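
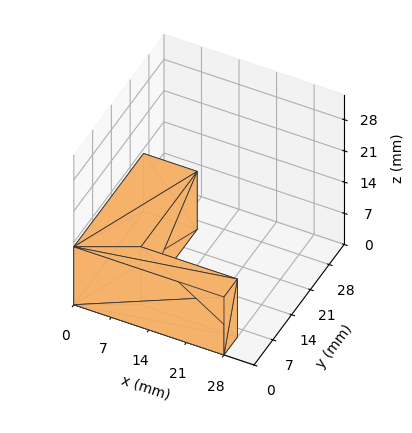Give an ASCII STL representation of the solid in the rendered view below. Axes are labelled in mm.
Reading the render: the shape is an L-shaped prism: outer 28 × 26 mm, arm thicknesses ≈ 5 mm (horizontal) and 10 mm (vertical), extruded 13 mm in z (dimensions read to the nearest mm from the axis ticks). For the STL, each face is triangulated and given an outward normal.

solid part
  facet normal 0.0000 0.0000 -1.0000
    outer loop
      vertex 28.0 5.0 0.0
      vertex 28.0 0.0 0.0
      vertex 0.0 0.0 0.0
    endloop
  endfacet
  facet normal 0.0000 0.0000 -1.0000
    outer loop
      vertex 10.0 5.0 0.0
      vertex 28.0 5.0 0.0
      vertex 0.0 0.0 0.0
    endloop
  endfacet
  facet normal 0.0000 0.0000 -1.0000
    outer loop
      vertex 10.0 26.0 0.0
      vertex 10.0 5.0 0.0
      vertex 0.0 0.0 0.0
    endloop
  endfacet
  facet normal 0.0000 0.0000 -1.0000
    outer loop
      vertex 0.0 26.0 0.0
      vertex 10.0 26.0 0.0
      vertex 0.0 0.0 0.0
    endloop
  endfacet
  facet normal 0.0000 0.0000 1.0000
    outer loop
      vertex 0.0 0.0 13.0
      vertex 28.0 0.0 13.0
      vertex 28.0 5.0 13.0
    endloop
  endfacet
  facet normal 0.0000 0.0000 1.0000
    outer loop
      vertex 0.0 0.0 13.0
      vertex 28.0 5.0 13.0
      vertex 10.0 5.0 13.0
    endloop
  endfacet
  facet normal 0.0000 0.0000 1.0000
    outer loop
      vertex 0.0 0.0 13.0
      vertex 10.0 5.0 13.0
      vertex 10.0 26.0 13.0
    endloop
  endfacet
  facet normal 0.0000 0.0000 1.0000
    outer loop
      vertex 0.0 0.0 13.0
      vertex 10.0 26.0 13.0
      vertex 0.0 26.0 13.0
    endloop
  endfacet
  facet normal 0.0000 -1.0000 0.0000
    outer loop
      vertex 0.0 0.0 0.0
      vertex 28.0 0.0 0.0
      vertex 28.0 0.0 13.0
    endloop
  endfacet
  facet normal 0.0000 -1.0000 0.0000
    outer loop
      vertex 0.0 0.0 0.0
      vertex 28.0 0.0 13.0
      vertex 0.0 0.0 13.0
    endloop
  endfacet
  facet normal 1.0000 0.0000 0.0000
    outer loop
      vertex 28.0 0.0 0.0
      vertex 28.0 5.0 0.0
      vertex 28.0 5.0 13.0
    endloop
  endfacet
  facet normal 1.0000 0.0000 0.0000
    outer loop
      vertex 28.0 0.0 0.0
      vertex 28.0 5.0 13.0
      vertex 28.0 0.0 13.0
    endloop
  endfacet
  facet normal 0.0000 1.0000 0.0000
    outer loop
      vertex 28.0 5.0 0.0
      vertex 10.0 5.0 0.0
      vertex 10.0 5.0 13.0
    endloop
  endfacet
  facet normal 0.0000 1.0000 0.0000
    outer loop
      vertex 28.0 5.0 0.0
      vertex 10.0 5.0 13.0
      vertex 28.0 5.0 13.0
    endloop
  endfacet
  facet normal 1.0000 0.0000 0.0000
    outer loop
      vertex 10.0 5.0 0.0
      vertex 10.0 26.0 0.0
      vertex 10.0 26.0 13.0
    endloop
  endfacet
  facet normal 1.0000 0.0000 0.0000
    outer loop
      vertex 10.0 5.0 0.0
      vertex 10.0 26.0 13.0
      vertex 10.0 5.0 13.0
    endloop
  endfacet
  facet normal 0.0000 1.0000 0.0000
    outer loop
      vertex 10.0 26.0 0.0
      vertex 0.0 26.0 0.0
      vertex 0.0 26.0 13.0
    endloop
  endfacet
  facet normal 0.0000 1.0000 0.0000
    outer loop
      vertex 10.0 26.0 0.0
      vertex 0.0 26.0 13.0
      vertex 10.0 26.0 13.0
    endloop
  endfacet
  facet normal -1.0000 0.0000 0.0000
    outer loop
      vertex 0.0 26.0 0.0
      vertex 0.0 0.0 0.0
      vertex 0.0 0.0 13.0
    endloop
  endfacet
  facet normal -1.0000 0.0000 0.0000
    outer loop
      vertex 0.0 26.0 0.0
      vertex 0.0 0.0 13.0
      vertex 0.0 26.0 13.0
    endloop
  endfacet
endsolid part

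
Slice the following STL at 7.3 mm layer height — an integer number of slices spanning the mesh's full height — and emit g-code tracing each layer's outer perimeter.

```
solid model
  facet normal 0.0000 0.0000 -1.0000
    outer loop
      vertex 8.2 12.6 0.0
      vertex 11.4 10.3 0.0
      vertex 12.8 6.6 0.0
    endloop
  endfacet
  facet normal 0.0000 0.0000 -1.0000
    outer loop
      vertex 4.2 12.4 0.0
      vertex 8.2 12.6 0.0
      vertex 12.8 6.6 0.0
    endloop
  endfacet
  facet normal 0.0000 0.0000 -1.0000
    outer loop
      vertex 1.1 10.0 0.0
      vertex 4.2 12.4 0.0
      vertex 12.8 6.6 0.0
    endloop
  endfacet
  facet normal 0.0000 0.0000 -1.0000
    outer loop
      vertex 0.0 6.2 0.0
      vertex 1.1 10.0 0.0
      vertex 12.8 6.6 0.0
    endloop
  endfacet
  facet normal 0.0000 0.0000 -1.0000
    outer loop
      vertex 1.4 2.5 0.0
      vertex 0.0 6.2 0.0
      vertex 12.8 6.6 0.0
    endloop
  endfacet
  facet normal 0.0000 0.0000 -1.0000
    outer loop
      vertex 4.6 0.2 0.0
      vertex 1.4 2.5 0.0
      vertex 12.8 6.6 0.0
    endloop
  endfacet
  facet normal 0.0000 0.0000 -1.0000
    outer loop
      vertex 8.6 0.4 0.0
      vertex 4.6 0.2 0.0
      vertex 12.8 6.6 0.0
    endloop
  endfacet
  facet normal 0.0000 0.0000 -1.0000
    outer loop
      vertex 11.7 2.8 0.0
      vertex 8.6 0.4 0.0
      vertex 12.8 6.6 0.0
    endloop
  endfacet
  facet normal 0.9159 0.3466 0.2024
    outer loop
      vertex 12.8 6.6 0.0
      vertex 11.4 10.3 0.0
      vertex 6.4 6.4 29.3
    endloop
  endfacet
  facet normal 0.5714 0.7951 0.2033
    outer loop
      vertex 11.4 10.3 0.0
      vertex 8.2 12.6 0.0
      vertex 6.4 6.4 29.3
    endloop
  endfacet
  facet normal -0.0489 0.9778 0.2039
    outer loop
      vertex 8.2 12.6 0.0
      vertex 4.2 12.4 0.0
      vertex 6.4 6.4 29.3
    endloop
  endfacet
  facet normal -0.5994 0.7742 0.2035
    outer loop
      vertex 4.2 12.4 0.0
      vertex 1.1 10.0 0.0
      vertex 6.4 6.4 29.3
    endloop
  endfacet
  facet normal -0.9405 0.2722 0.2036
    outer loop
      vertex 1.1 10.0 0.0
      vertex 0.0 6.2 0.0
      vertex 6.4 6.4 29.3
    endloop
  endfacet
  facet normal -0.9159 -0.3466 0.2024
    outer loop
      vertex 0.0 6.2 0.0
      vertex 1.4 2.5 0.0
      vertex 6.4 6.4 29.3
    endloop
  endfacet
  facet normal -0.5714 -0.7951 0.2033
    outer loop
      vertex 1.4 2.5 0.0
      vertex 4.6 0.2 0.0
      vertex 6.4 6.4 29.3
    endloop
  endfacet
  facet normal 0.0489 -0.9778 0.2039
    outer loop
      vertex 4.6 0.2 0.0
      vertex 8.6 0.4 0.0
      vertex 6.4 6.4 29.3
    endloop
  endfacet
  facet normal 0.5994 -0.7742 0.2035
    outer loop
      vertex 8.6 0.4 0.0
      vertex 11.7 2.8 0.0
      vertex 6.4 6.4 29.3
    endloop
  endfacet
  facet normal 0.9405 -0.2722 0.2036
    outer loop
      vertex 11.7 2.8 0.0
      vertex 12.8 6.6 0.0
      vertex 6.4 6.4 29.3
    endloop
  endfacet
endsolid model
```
; perimeter-only toolpath
G21 ; units = mm
G90 ; absolute positioning
G28 ; home
; layer 1
G0 Z7.3
G0 X11.2 Y6.5
G1 X10.2 Y9.3
G1 X7.8 Y11.0
G1 X4.8 Y10.9
G1 X2.4 Y9.1
G1 X1.6 Y6.2
G1 X2.6 Y3.5
G1 X5.0 Y1.8
G1 X8.0 Y1.9
G1 X10.4 Y3.7
G1 X11.2 Y6.5
; layer 2
G0 Z14.7
G0 X9.6 Y6.5
G1 X8.9 Y8.4
G1 X7.3 Y9.5
G1 X5.3 Y9.4
G1 X3.8 Y8.2
G1 X3.2 Y6.3
G1 X3.9 Y4.5
G1 X5.5 Y3.3
G1 X7.5 Y3.4
G1 X9.1 Y4.6
G1 X9.6 Y6.5
; layer 3
G0 Z22.0
G0 X8.0 Y6.5
G1 X7.7 Y7.4
G1 X6.9 Y8.0
G1 X5.9 Y7.9
G1 X5.1 Y7.3
G1 X4.8 Y6.4
G1 X5.2 Y5.4
G1 X6.0 Y4.9
G1 X7.0 Y4.9
G1 X7.7 Y5.5
G1 X8.0 Y6.5
M2 ; end

The solid is a regular 10-sided pyramid, base circumscribed radius ≈ 6.4 mm, apex at z ≈ 29.3 mm. Slicing at Δz = 7.3 mm — 4 equal slices spanning the solid's height, so layer i sits at z = i·h/4 — gives 3 non-empty perimeters. Each is a 10-segment closed polygon; G0 lifts to the layer z and rapids to the start vertex, then G1 traces the edges. The cross-section shrinks linearly with z (the slice at the apex is degenerate and omitted).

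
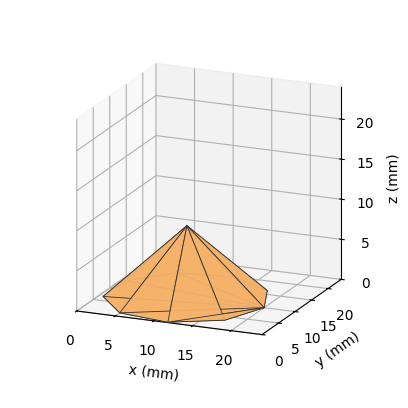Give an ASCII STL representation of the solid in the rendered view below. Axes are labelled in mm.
Reading the render: the shape is a regular 9-sided pyramid, base circumscribed radius ≈ 10 mm, apex at z ≈ 9 mm (dimensions read to the nearest mm from the axis ticks). For the STL, each face is triangulated and given an outward normal.

solid part
  facet normal 0.0000 0.0000 -1.0000
    outer loop
      vertex 11.736 19.848 0.000
      vertex 17.660 16.428 0.000
      vertex 20.000 10.000 0.000
    endloop
  endfacet
  facet normal 0.0000 0.0000 -1.0000
    outer loop
      vertex 5.000 18.660 0.000
      vertex 11.736 19.848 0.000
      vertex 20.000 10.000 0.000
    endloop
  endfacet
  facet normal 0.0000 0.0000 -1.0000
    outer loop
      vertex 0.603 13.420 0.000
      vertex 5.000 18.660 0.000
      vertex 20.000 10.000 0.000
    endloop
  endfacet
  facet normal 0.0000 0.0000 -1.0000
    outer loop
      vertex 0.603 6.580 0.000
      vertex 0.603 13.420 0.000
      vertex 20.000 10.000 0.000
    endloop
  endfacet
  facet normal 0.0000 0.0000 -1.0000
    outer loop
      vertex 5.000 1.340 0.000
      vertex 0.603 6.580 0.000
      vertex 20.000 10.000 0.000
    endloop
  endfacet
  facet normal 0.0000 0.0000 -1.0000
    outer loop
      vertex 11.736 0.152 0.000
      vertex 5.000 1.340 0.000
      vertex 20.000 10.000 0.000
    endloop
  endfacet
  facet normal 0.0000 0.0000 -1.0000
    outer loop
      vertex 17.660 3.572 0.000
      vertex 11.736 0.152 0.000
      vertex 20.000 10.000 0.000
    endloop
  endfacet
  facet normal 0.6500 0.2366 0.7222
    outer loop
      vertex 20.000 10.000 0.000
      vertex 17.660 16.428 0.000
      vertex 10.000 10.000 9.000
    endloop
  endfacet
  facet normal 0.3458 0.5990 0.7222
    outer loop
      vertex 17.660 16.428 0.000
      vertex 11.736 19.848 0.000
      vertex 10.000 10.000 9.000
    endloop
  endfacet
  facet normal -0.1201 0.6812 0.7222
    outer loop
      vertex 11.736 19.848 0.000
      vertex 5.000 18.660 0.000
      vertex 10.000 10.000 9.000
    endloop
  endfacet
  facet normal -0.5299 0.4446 0.7222
    outer loop
      vertex 5.000 18.660 0.000
      vertex 0.603 13.420 0.000
      vertex 10.000 10.000 9.000
    endloop
  endfacet
  facet normal -0.6917 0.0000 0.7222
    outer loop
      vertex 0.603 13.420 0.000
      vertex 0.603 6.580 0.000
      vertex 10.000 10.000 9.000
    endloop
  endfacet
  facet normal -0.5299 -0.4446 0.7222
    outer loop
      vertex 0.603 6.580 0.000
      vertex 5.000 1.340 0.000
      vertex 10.000 10.000 9.000
    endloop
  endfacet
  facet normal -0.1201 -0.6812 0.7222
    outer loop
      vertex 5.000 1.340 0.000
      vertex 11.736 0.152 0.000
      vertex 10.000 10.000 9.000
    endloop
  endfacet
  facet normal 0.3458 -0.5990 0.7222
    outer loop
      vertex 11.736 0.152 0.000
      vertex 17.660 3.572 0.000
      vertex 10.000 10.000 9.000
    endloop
  endfacet
  facet normal 0.6500 -0.2366 0.7222
    outer loop
      vertex 17.660 3.572 0.000
      vertex 20.000 10.000 0.000
      vertex 10.000 10.000 9.000
    endloop
  endfacet
endsolid part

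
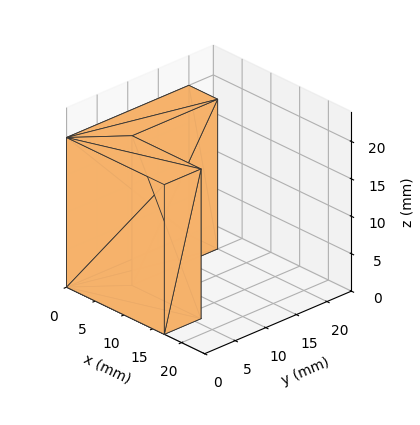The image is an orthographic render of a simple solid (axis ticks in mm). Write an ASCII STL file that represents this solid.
Reading the render: the shape is an L-shaped prism: outer 17 × 20 mm, arm thicknesses ≈ 6 mm (horizontal) and 5 mm (vertical), extruded 20 mm in z (dimensions read to the nearest mm from the axis ticks). For the STL, each face is triangulated and given an outward normal.

solid part
  facet normal 0.0000 0.0000 -1.0000
    outer loop
      vertex 17.000 6.000 0.000
      vertex 17.000 0.000 0.000
      vertex 0.000 0.000 0.000
    endloop
  endfacet
  facet normal 0.0000 0.0000 -1.0000
    outer loop
      vertex 5.000 6.000 0.000
      vertex 17.000 6.000 0.000
      vertex 0.000 0.000 0.000
    endloop
  endfacet
  facet normal 0.0000 0.0000 -1.0000
    outer loop
      vertex 5.000 20.000 0.000
      vertex 5.000 6.000 0.000
      vertex 0.000 0.000 0.000
    endloop
  endfacet
  facet normal 0.0000 0.0000 -1.0000
    outer loop
      vertex 0.000 20.000 0.000
      vertex 5.000 20.000 0.000
      vertex 0.000 0.000 0.000
    endloop
  endfacet
  facet normal 0.0000 0.0000 1.0000
    outer loop
      vertex 0.000 0.000 20.000
      vertex 17.000 0.000 20.000
      vertex 17.000 6.000 20.000
    endloop
  endfacet
  facet normal 0.0000 0.0000 1.0000
    outer loop
      vertex 0.000 0.000 20.000
      vertex 17.000 6.000 20.000
      vertex 5.000 6.000 20.000
    endloop
  endfacet
  facet normal 0.0000 0.0000 1.0000
    outer loop
      vertex 0.000 0.000 20.000
      vertex 5.000 6.000 20.000
      vertex 5.000 20.000 20.000
    endloop
  endfacet
  facet normal 0.0000 0.0000 1.0000
    outer loop
      vertex 0.000 0.000 20.000
      vertex 5.000 20.000 20.000
      vertex 0.000 20.000 20.000
    endloop
  endfacet
  facet normal 0.0000 -1.0000 0.0000
    outer loop
      vertex 0.000 0.000 0.000
      vertex 17.000 0.000 0.000
      vertex 17.000 0.000 20.000
    endloop
  endfacet
  facet normal 0.0000 -1.0000 0.0000
    outer loop
      vertex 0.000 0.000 0.000
      vertex 17.000 0.000 20.000
      vertex 0.000 0.000 20.000
    endloop
  endfacet
  facet normal 1.0000 0.0000 0.0000
    outer loop
      vertex 17.000 0.000 0.000
      vertex 17.000 6.000 0.000
      vertex 17.000 6.000 20.000
    endloop
  endfacet
  facet normal 1.0000 0.0000 0.0000
    outer loop
      vertex 17.000 0.000 0.000
      vertex 17.000 6.000 20.000
      vertex 17.000 0.000 20.000
    endloop
  endfacet
  facet normal 0.0000 1.0000 0.0000
    outer loop
      vertex 17.000 6.000 0.000
      vertex 5.000 6.000 0.000
      vertex 5.000 6.000 20.000
    endloop
  endfacet
  facet normal 0.0000 1.0000 0.0000
    outer loop
      vertex 17.000 6.000 0.000
      vertex 5.000 6.000 20.000
      vertex 17.000 6.000 20.000
    endloop
  endfacet
  facet normal 1.0000 0.0000 0.0000
    outer loop
      vertex 5.000 6.000 0.000
      vertex 5.000 20.000 0.000
      vertex 5.000 20.000 20.000
    endloop
  endfacet
  facet normal 1.0000 0.0000 0.0000
    outer loop
      vertex 5.000 6.000 0.000
      vertex 5.000 20.000 20.000
      vertex 5.000 6.000 20.000
    endloop
  endfacet
  facet normal 0.0000 1.0000 0.0000
    outer loop
      vertex 5.000 20.000 0.000
      vertex 0.000 20.000 0.000
      vertex 0.000 20.000 20.000
    endloop
  endfacet
  facet normal 0.0000 1.0000 0.0000
    outer loop
      vertex 5.000 20.000 0.000
      vertex 0.000 20.000 20.000
      vertex 5.000 20.000 20.000
    endloop
  endfacet
  facet normal -1.0000 0.0000 0.0000
    outer loop
      vertex 0.000 20.000 0.000
      vertex 0.000 0.000 0.000
      vertex 0.000 0.000 20.000
    endloop
  endfacet
  facet normal -1.0000 0.0000 0.0000
    outer loop
      vertex 0.000 20.000 0.000
      vertex 0.000 0.000 20.000
      vertex 0.000 20.000 20.000
    endloop
  endfacet
endsolid part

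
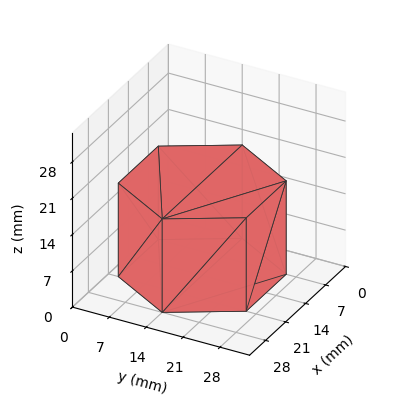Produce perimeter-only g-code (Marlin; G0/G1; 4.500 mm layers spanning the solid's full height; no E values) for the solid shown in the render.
Reading the render: the shape is a regular 6-sided prism (a cylinder approximated with 6 flat sides), circumscribed radius ≈ 14 mm, height ≈ 18 mm (dimensions read to the nearest mm from the axis ticks). For the g-code, the solid's height is divided into equal slices at the stated Δz and each level perimeter traced with G1 moves after a G0 lift.

; perimeter-only toolpath
G21 ; units = mm
G90 ; absolute positioning
G28 ; home
; layer 1
G0 Z4.500
G0 X28.000 Y14.000
G1 X21.000 Y26.124
G1 X7.000 Y26.124
G1 X0.000 Y14.000
G1 X7.000 Y1.876
G1 X21.000 Y1.876
G1 X28.000 Y14.000
; layer 2
G0 Z9.000
G0 X28.000 Y14.000
G1 X21.000 Y26.124
G1 X7.000 Y26.124
G1 X0.000 Y14.000
G1 X7.000 Y1.876
G1 X21.000 Y1.876
G1 X28.000 Y14.000
; layer 3
G0 Z13.500
G0 X28.000 Y14.000
G1 X21.000 Y26.124
G1 X7.000 Y26.124
G1 X0.000 Y14.000
G1 X7.000 Y1.876
G1 X21.000 Y1.876
G1 X28.000 Y14.000
; layer 4
G0 Z18.000
G0 X28.000 Y14.000
G1 X21.000 Y26.124
G1 X7.000 Y26.124
G1 X0.000 Y14.000
G1 X7.000 Y1.876
G1 X21.000 Y1.876
G1 X28.000 Y14.000
M2 ; end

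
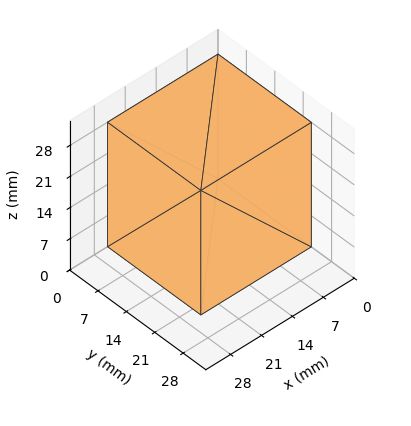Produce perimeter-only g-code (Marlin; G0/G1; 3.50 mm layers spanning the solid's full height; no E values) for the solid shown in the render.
Reading the render: the shape is a rectangular box, roughly 25 × 23 mm footprint and 28 mm tall (dimensions read to the nearest mm from the axis ticks). For the g-code, the solid's height is divided into equal slices at the stated Δz and each level perimeter traced with G1 moves after a G0 lift.

; perimeter-only toolpath
G21 ; units = mm
G90 ; absolute positioning
G28 ; home
; layer 1
G0 Z3.50
G0 X0.00 Y0.00
G1 X25.00 Y0.00
G1 X25.00 Y23.00
G1 X0.00 Y23.00
G1 X0.00 Y0.00
; layer 2
G0 Z7.00
G0 X0.00 Y0.00
G1 X25.00 Y0.00
G1 X25.00 Y23.00
G1 X0.00 Y23.00
G1 X0.00 Y0.00
; layer 3
G0 Z10.50
G0 X0.00 Y0.00
G1 X25.00 Y0.00
G1 X25.00 Y23.00
G1 X0.00 Y23.00
G1 X0.00 Y0.00
; layer 4
G0 Z14.00
G0 X0.00 Y0.00
G1 X25.00 Y0.00
G1 X25.00 Y23.00
G1 X0.00 Y23.00
G1 X0.00 Y0.00
; layer 5
G0 Z17.50
G0 X0.00 Y0.00
G1 X25.00 Y0.00
G1 X25.00 Y23.00
G1 X0.00 Y23.00
G1 X0.00 Y0.00
; layer 6
G0 Z21.00
G0 X0.00 Y0.00
G1 X25.00 Y0.00
G1 X25.00 Y23.00
G1 X0.00 Y23.00
G1 X0.00 Y0.00
; layer 7
G0 Z24.50
G0 X0.00 Y0.00
G1 X25.00 Y0.00
G1 X25.00 Y23.00
G1 X0.00 Y23.00
G1 X0.00 Y0.00
; layer 8
G0 Z28.00
G0 X0.00 Y0.00
G1 X25.00 Y0.00
G1 X25.00 Y23.00
G1 X0.00 Y23.00
G1 X0.00 Y0.00
M2 ; end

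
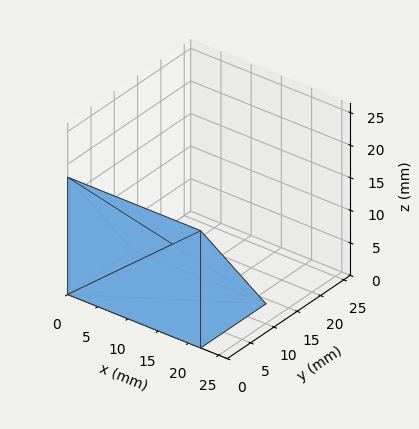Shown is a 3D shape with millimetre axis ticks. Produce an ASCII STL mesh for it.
Reading the render: the shape is a wedge (ramp): 22 × 14 mm base, rising to 18 mm along the y=0 edge and sloping linearly to z=0 at y=14 (dimensions read to the nearest mm from the axis ticks). For the STL, each face is triangulated and given an outward normal.

solid part
  facet normal 0.0000 0.0000 -1.0000
    outer loop
      vertex 22.000 14.000 0.000
      vertex 22.000 0.000 0.000
      vertex 0.000 0.000 0.000
    endloop
  endfacet
  facet normal 0.0000 0.0000 -1.0000
    outer loop
      vertex 0.000 14.000 0.000
      vertex 22.000 14.000 0.000
      vertex 0.000 0.000 0.000
    endloop
  endfacet
  facet normal 0.0000 -1.0000 0.0000
    outer loop
      vertex 0.000 0.000 0.000
      vertex 22.000 0.000 0.000
      vertex 22.000 0.000 18.000
    endloop
  endfacet
  facet normal 0.0000 -1.0000 0.0000
    outer loop
      vertex 0.000 0.000 0.000
      vertex 22.000 0.000 18.000
      vertex 0.000 0.000 18.000
    endloop
  endfacet
  facet normal 0.0000 0.7894 0.6139
    outer loop
      vertex 0.000 0.000 18.000
      vertex 22.000 0.000 18.000
      vertex 22.000 14.000 0.000
    endloop
  endfacet
  facet normal 0.0000 0.7894 0.6139
    outer loop
      vertex 0.000 0.000 18.000
      vertex 22.000 14.000 0.000
      vertex 0.000 14.000 0.000
    endloop
  endfacet
  facet normal -1.0000 0.0000 0.0000
    outer loop
      vertex 0.000 0.000 18.000
      vertex 0.000 14.000 0.000
      vertex 0.000 0.000 0.000
    endloop
  endfacet
  facet normal 1.0000 0.0000 0.0000
    outer loop
      vertex 22.000 0.000 0.000
      vertex 22.000 14.000 0.000
      vertex 22.000 0.000 18.000
    endloop
  endfacet
endsolid part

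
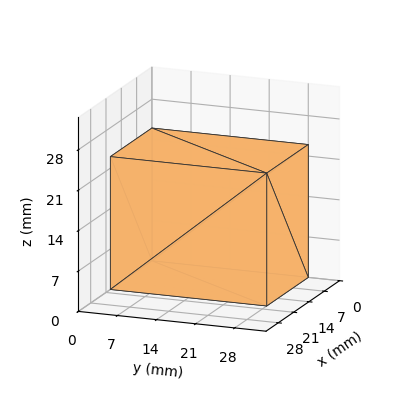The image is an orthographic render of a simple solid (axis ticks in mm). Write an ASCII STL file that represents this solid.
Reading the render: the shape is a rectangular box, roughly 19 × 28 mm footprint and 23 mm tall (dimensions read to the nearest mm from the axis ticks). For the STL, each face is triangulated and given an outward normal.

solid part
  facet normal 0.0000 0.0000 -1.0000
    outer loop
      vertex 19.00 28.00 0.00
      vertex 19.00 0.00 0.00
      vertex 0.00 0.00 0.00
    endloop
  endfacet
  facet normal 0.0000 0.0000 -1.0000
    outer loop
      vertex 0.00 28.00 0.00
      vertex 19.00 28.00 0.00
      vertex 0.00 0.00 0.00
    endloop
  endfacet
  facet normal 0.0000 0.0000 1.0000
    outer loop
      vertex 0.00 0.00 23.00
      vertex 19.00 0.00 23.00
      vertex 19.00 28.00 23.00
    endloop
  endfacet
  facet normal 0.0000 0.0000 1.0000
    outer loop
      vertex 0.00 0.00 23.00
      vertex 19.00 28.00 23.00
      vertex 0.00 28.00 23.00
    endloop
  endfacet
  facet normal 0.0000 -1.0000 0.0000
    outer loop
      vertex 0.00 0.00 0.00
      vertex 19.00 0.00 0.00
      vertex 19.00 0.00 23.00
    endloop
  endfacet
  facet normal 0.0000 -1.0000 0.0000
    outer loop
      vertex 0.00 0.00 0.00
      vertex 19.00 0.00 23.00
      vertex 0.00 0.00 23.00
    endloop
  endfacet
  facet normal 0.0000 1.0000 0.0000
    outer loop
      vertex 19.00 28.00 23.00
      vertex 19.00 28.00 0.00
      vertex 0.00 28.00 0.00
    endloop
  endfacet
  facet normal 0.0000 1.0000 0.0000
    outer loop
      vertex 0.00 28.00 23.00
      vertex 19.00 28.00 23.00
      vertex 0.00 28.00 0.00
    endloop
  endfacet
  facet normal -1.0000 0.0000 0.0000
    outer loop
      vertex 0.00 28.00 23.00
      vertex 0.00 28.00 0.00
      vertex 0.00 0.00 0.00
    endloop
  endfacet
  facet normal -1.0000 0.0000 0.0000
    outer loop
      vertex 0.00 0.00 23.00
      vertex 0.00 28.00 23.00
      vertex 0.00 0.00 0.00
    endloop
  endfacet
  facet normal 1.0000 0.0000 0.0000
    outer loop
      vertex 19.00 0.00 0.00
      vertex 19.00 28.00 0.00
      vertex 19.00 28.00 23.00
    endloop
  endfacet
  facet normal 1.0000 0.0000 0.0000
    outer loop
      vertex 19.00 0.00 0.00
      vertex 19.00 28.00 23.00
      vertex 19.00 0.00 23.00
    endloop
  endfacet
endsolid part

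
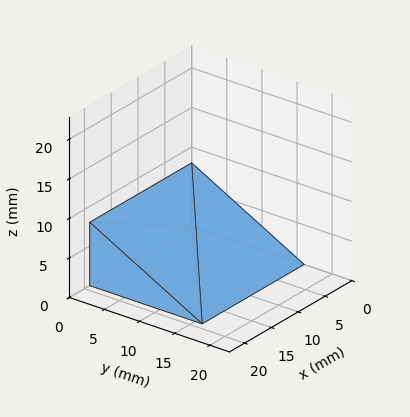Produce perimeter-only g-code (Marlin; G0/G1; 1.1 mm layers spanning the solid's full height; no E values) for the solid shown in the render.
Reading the render: the shape is a wedge (ramp): 19 × 16 mm base, rising to 8 mm along the y=0 edge and sloping linearly to z=0 at y=16 (dimensions read to the nearest mm from the axis ticks). For the g-code, the solid's height is divided into equal slices at the stated Δz and each level perimeter traced with G1 moves after a G0 lift.

; perimeter-only toolpath
G21 ; units = mm
G90 ; absolute positioning
G28 ; home
; layer 1
G0 Z1.1
G0 X0.0 Y0.0
G1 X19.0 Y0.0
G1 X19.0 Y13.7
G1 X0.0 Y13.7
G1 X0.0 Y0.0
; layer 2
G0 Z2.3
G0 X0.0 Y0.0
G1 X19.0 Y0.0
G1 X19.0 Y11.4
G1 X0.0 Y11.4
G1 X0.0 Y0.0
; layer 3
G0 Z3.4
G0 X0.0 Y0.0
G1 X19.0 Y0.0
G1 X19.0 Y9.1
G1 X0.0 Y9.1
G1 X0.0 Y0.0
; layer 4
G0 Z4.6
G0 X0.0 Y0.0
G1 X19.0 Y0.0
G1 X19.0 Y6.9
G1 X0.0 Y6.9
G1 X0.0 Y0.0
; layer 5
G0 Z5.7
G0 X0.0 Y0.0
G1 X19.0 Y0.0
G1 X19.0 Y4.6
G1 X0.0 Y4.6
G1 X0.0 Y0.0
; layer 6
G0 Z6.9
G0 X0.0 Y0.0
G1 X19.0 Y0.0
G1 X19.0 Y2.3
G1 X0.0 Y2.3
G1 X0.0 Y0.0
M2 ; end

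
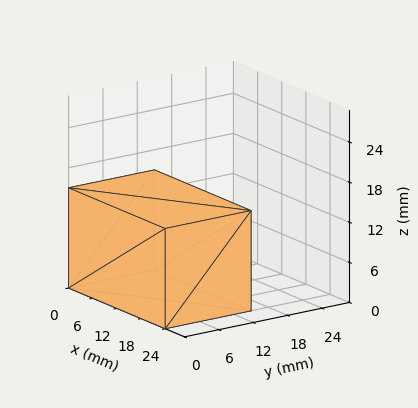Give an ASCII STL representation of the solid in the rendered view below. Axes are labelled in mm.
Reading the render: the shape is a rectangular box, roughly 24 × 15 mm footprint and 15 mm tall (dimensions read to the nearest mm from the axis ticks). For the STL, each face is triangulated and given an outward normal.

solid part
  facet normal 0.0000 0.0000 -1.0000
    outer loop
      vertex 24.0 15.0 0.0
      vertex 24.0 0.0 0.0
      vertex 0.0 0.0 0.0
    endloop
  endfacet
  facet normal 0.0000 0.0000 -1.0000
    outer loop
      vertex 0.0 15.0 0.0
      vertex 24.0 15.0 0.0
      vertex 0.0 0.0 0.0
    endloop
  endfacet
  facet normal 0.0000 0.0000 1.0000
    outer loop
      vertex 0.0 0.0 15.0
      vertex 24.0 0.0 15.0
      vertex 24.0 15.0 15.0
    endloop
  endfacet
  facet normal 0.0000 0.0000 1.0000
    outer loop
      vertex 0.0 0.0 15.0
      vertex 24.0 15.0 15.0
      vertex 0.0 15.0 15.0
    endloop
  endfacet
  facet normal 0.0000 -1.0000 0.0000
    outer loop
      vertex 0.0 0.0 0.0
      vertex 24.0 0.0 0.0
      vertex 24.0 0.0 15.0
    endloop
  endfacet
  facet normal 0.0000 -1.0000 0.0000
    outer loop
      vertex 0.0 0.0 0.0
      vertex 24.0 0.0 15.0
      vertex 0.0 0.0 15.0
    endloop
  endfacet
  facet normal 0.0000 1.0000 0.0000
    outer loop
      vertex 24.0 15.0 15.0
      vertex 24.0 15.0 0.0
      vertex 0.0 15.0 0.0
    endloop
  endfacet
  facet normal 0.0000 1.0000 0.0000
    outer loop
      vertex 0.0 15.0 15.0
      vertex 24.0 15.0 15.0
      vertex 0.0 15.0 0.0
    endloop
  endfacet
  facet normal -1.0000 0.0000 0.0000
    outer loop
      vertex 0.0 15.0 15.0
      vertex 0.0 15.0 0.0
      vertex 0.0 0.0 0.0
    endloop
  endfacet
  facet normal -1.0000 0.0000 0.0000
    outer loop
      vertex 0.0 0.0 15.0
      vertex 0.0 15.0 15.0
      vertex 0.0 0.0 0.0
    endloop
  endfacet
  facet normal 1.0000 0.0000 0.0000
    outer loop
      vertex 24.0 0.0 0.0
      vertex 24.0 15.0 0.0
      vertex 24.0 15.0 15.0
    endloop
  endfacet
  facet normal 1.0000 0.0000 0.0000
    outer loop
      vertex 24.0 0.0 0.0
      vertex 24.0 15.0 15.0
      vertex 24.0 0.0 15.0
    endloop
  endfacet
endsolid part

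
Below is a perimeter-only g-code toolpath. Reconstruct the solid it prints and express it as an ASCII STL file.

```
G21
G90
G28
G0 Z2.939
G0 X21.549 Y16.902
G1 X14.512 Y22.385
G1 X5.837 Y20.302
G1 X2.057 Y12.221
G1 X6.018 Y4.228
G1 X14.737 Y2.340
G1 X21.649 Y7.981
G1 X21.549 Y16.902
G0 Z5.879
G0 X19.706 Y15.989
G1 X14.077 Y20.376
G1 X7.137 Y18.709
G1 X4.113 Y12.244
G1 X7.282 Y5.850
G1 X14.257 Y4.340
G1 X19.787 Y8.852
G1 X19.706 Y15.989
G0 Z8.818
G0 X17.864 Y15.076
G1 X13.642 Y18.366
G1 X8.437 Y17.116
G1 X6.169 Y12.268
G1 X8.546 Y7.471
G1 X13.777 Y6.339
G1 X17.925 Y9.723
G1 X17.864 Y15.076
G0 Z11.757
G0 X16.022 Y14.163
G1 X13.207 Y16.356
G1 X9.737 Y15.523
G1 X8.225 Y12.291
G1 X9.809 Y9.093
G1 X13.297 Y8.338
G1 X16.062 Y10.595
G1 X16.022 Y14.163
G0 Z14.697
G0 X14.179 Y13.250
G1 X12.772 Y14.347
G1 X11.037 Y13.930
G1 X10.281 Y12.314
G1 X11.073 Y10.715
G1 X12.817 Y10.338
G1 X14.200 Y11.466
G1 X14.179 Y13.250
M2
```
solid part
  facet normal 0.0000 0.0000 -1.0000
    outer loop
      vertex 4.537 21.895 0.000
      vertex 14.947 24.395 0.000
      vertex 23.391 17.815 0.000
    endloop
  endfacet
  facet normal 0.0000 0.0000 -1.0000
    outer loop
      vertex 0.001 12.198 0.000
      vertex 4.537 21.895 0.000
      vertex 23.391 17.815 0.000
    endloop
  endfacet
  facet normal 0.0000 0.0000 -1.0000
    outer loop
      vertex 4.754 2.606 0.000
      vertex 0.001 12.198 0.000
      vertex 23.391 17.815 0.000
    endloop
  endfacet
  facet normal 0.0000 0.0000 -1.0000
    outer loop
      vertex 15.217 0.341 0.000
      vertex 4.754 2.606 0.000
      vertex 23.391 17.815 0.000
    endloop
  endfacet
  facet normal 0.0000 0.0000 -1.0000
    outer loop
      vertex 23.512 7.110 0.000
      vertex 15.217 0.341 0.000
      vertex 23.391 17.815 0.000
    endloop
  endfacet
  facet normal 0.5200 0.6673 0.5332
    outer loop
      vertex 23.391 17.815 0.000
      vertex 14.947 24.395 0.000
      vertex 12.337 12.337 17.636
    endloop
  endfacet
  facet normal -0.1976 0.8226 0.5332
    outer loop
      vertex 14.947 24.395 0.000
      vertex 4.537 21.895 0.000
      vertex 12.337 12.337 17.636
    endloop
  endfacet
  facet normal -0.7663 0.3585 0.5332
    outer loop
      vertex 4.537 21.895 0.000
      vertex 0.001 12.198 0.000
      vertex 12.337 12.337 17.636
    endloop
  endfacet
  facet normal -0.7580 -0.3756 0.5332
    outer loop
      vertex 0.001 12.198 0.000
      vertex 4.754 2.606 0.000
      vertex 12.337 12.337 17.636
    endloop
  endfacet
  facet normal -0.1790 -0.8268 0.5332
    outer loop
      vertex 4.754 2.606 0.000
      vertex 15.217 0.341 0.000
      vertex 12.337 12.337 17.636
    endloop
  endfacet
  facet normal 0.5349 -0.6555 0.5332
    outer loop
      vertex 15.217 0.341 0.000
      vertex 23.512 7.110 0.000
      vertex 12.337 12.337 17.636
    endloop
  endfacet
  facet normal 0.8459 0.0096 0.5332
    outer loop
      vertex 23.512 7.110 0.000
      vertex 23.391 17.815 0.000
      vertex 12.337 12.337 17.636
    endloop
  endfacet
endsolid part

The G0 Z moves step by Δz≈2.939 mm. The G1 loops shrink linearly with z, so the solid tapers from its base footprint up to z≈17.6. Closing with a flat bottom cap and the tapered top and triangulating gives 12 facets — a regular 7-sided pyramid, base circumscribed radius ≈ 12.3 mm, apex at z ≈ 17.6 mm.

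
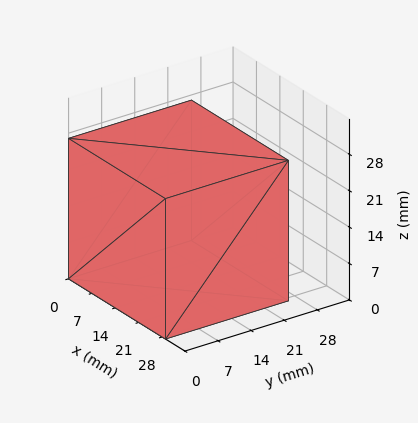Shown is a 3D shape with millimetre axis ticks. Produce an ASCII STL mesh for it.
Reading the render: the shape is a rectangular box, roughly 29 × 26 mm footprint and 27 mm tall (dimensions read to the nearest mm from the axis ticks). For the STL, each face is triangulated and given an outward normal.

solid part
  facet normal 0.0000 0.0000 -1.0000
    outer loop
      vertex 29.00 26.00 0.00
      vertex 29.00 0.00 0.00
      vertex 0.00 0.00 0.00
    endloop
  endfacet
  facet normal 0.0000 0.0000 -1.0000
    outer loop
      vertex 0.00 26.00 0.00
      vertex 29.00 26.00 0.00
      vertex 0.00 0.00 0.00
    endloop
  endfacet
  facet normal 0.0000 0.0000 1.0000
    outer loop
      vertex 0.00 0.00 27.00
      vertex 29.00 0.00 27.00
      vertex 29.00 26.00 27.00
    endloop
  endfacet
  facet normal 0.0000 0.0000 1.0000
    outer loop
      vertex 0.00 0.00 27.00
      vertex 29.00 26.00 27.00
      vertex 0.00 26.00 27.00
    endloop
  endfacet
  facet normal 0.0000 -1.0000 0.0000
    outer loop
      vertex 0.00 0.00 0.00
      vertex 29.00 0.00 0.00
      vertex 29.00 0.00 27.00
    endloop
  endfacet
  facet normal 0.0000 -1.0000 0.0000
    outer loop
      vertex 0.00 0.00 0.00
      vertex 29.00 0.00 27.00
      vertex 0.00 0.00 27.00
    endloop
  endfacet
  facet normal 0.0000 1.0000 0.0000
    outer loop
      vertex 29.00 26.00 27.00
      vertex 29.00 26.00 0.00
      vertex 0.00 26.00 0.00
    endloop
  endfacet
  facet normal 0.0000 1.0000 0.0000
    outer loop
      vertex 0.00 26.00 27.00
      vertex 29.00 26.00 27.00
      vertex 0.00 26.00 0.00
    endloop
  endfacet
  facet normal -1.0000 0.0000 0.0000
    outer loop
      vertex 0.00 26.00 27.00
      vertex 0.00 26.00 0.00
      vertex 0.00 0.00 0.00
    endloop
  endfacet
  facet normal -1.0000 0.0000 0.0000
    outer loop
      vertex 0.00 0.00 27.00
      vertex 0.00 26.00 27.00
      vertex 0.00 0.00 0.00
    endloop
  endfacet
  facet normal 1.0000 0.0000 0.0000
    outer loop
      vertex 29.00 0.00 0.00
      vertex 29.00 26.00 0.00
      vertex 29.00 26.00 27.00
    endloop
  endfacet
  facet normal 1.0000 0.0000 0.0000
    outer loop
      vertex 29.00 0.00 0.00
      vertex 29.00 26.00 27.00
      vertex 29.00 0.00 27.00
    endloop
  endfacet
endsolid part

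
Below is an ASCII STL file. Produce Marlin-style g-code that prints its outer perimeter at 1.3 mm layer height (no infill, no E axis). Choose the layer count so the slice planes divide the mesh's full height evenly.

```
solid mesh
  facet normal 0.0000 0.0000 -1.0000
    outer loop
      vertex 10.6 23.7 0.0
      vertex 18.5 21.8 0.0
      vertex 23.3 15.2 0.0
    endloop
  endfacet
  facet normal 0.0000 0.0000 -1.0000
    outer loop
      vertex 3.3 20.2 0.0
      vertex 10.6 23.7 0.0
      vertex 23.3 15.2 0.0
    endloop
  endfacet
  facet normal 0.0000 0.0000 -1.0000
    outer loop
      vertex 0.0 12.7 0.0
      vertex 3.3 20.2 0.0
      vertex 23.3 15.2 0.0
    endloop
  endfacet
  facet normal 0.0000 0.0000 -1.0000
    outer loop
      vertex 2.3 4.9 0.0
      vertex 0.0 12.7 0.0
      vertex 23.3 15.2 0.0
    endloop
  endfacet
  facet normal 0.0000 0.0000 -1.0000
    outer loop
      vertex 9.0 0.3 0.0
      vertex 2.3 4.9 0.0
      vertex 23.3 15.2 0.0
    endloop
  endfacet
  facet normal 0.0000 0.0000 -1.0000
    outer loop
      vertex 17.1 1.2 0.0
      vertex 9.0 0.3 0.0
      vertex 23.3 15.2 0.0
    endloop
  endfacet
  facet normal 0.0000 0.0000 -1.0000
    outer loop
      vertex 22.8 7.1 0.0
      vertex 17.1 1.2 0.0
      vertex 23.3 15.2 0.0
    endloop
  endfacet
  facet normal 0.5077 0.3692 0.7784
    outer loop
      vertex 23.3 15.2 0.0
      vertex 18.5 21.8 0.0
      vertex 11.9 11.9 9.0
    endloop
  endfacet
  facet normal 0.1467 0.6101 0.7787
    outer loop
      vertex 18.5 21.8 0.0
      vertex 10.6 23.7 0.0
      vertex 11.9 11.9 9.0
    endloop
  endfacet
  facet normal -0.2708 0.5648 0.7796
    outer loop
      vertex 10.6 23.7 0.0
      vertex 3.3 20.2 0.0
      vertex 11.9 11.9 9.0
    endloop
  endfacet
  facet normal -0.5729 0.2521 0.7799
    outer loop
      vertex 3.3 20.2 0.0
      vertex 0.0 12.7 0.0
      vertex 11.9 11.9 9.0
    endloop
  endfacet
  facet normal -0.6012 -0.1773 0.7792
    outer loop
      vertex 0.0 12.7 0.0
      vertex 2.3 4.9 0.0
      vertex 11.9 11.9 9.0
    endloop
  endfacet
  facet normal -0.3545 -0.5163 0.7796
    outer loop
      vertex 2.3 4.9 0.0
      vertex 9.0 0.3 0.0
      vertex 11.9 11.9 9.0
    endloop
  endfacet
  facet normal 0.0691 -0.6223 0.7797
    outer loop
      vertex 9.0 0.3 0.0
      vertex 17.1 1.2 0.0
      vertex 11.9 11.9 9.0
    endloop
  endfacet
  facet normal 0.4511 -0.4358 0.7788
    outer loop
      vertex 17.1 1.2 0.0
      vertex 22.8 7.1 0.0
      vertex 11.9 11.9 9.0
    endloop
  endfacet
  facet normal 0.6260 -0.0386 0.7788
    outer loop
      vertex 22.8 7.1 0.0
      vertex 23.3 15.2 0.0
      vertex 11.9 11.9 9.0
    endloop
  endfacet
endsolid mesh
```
; perimeter-only toolpath
G21 ; units = mm
G90 ; absolute positioning
G28 ; home
; layer 1
G0 Z1.3
G0 X21.7 Y14.7
G1 X17.6 Y20.4
G1 X10.8 Y22.0
G1 X4.5 Y19.0
G1 X1.7 Y12.6
G1 X3.7 Y5.9
G1 X9.4 Y2.0
G1 X16.4 Y2.7
G1 X21.2 Y7.8
G1 X21.7 Y14.7
; layer 2
G0 Z2.6
G0 X20.0 Y14.3
G1 X16.6 Y19.0
G1 X11.0 Y20.3
G1 X5.8 Y17.8
G1 X3.4 Y12.5
G1 X5.0 Y6.9
G1 X9.8 Y3.6
G1 X15.6 Y4.3
G1 X19.7 Y8.5
G1 X20.0 Y14.3
; layer 3
G0 Z3.9
G0 X18.4 Y13.8
G1 X15.7 Y17.6
G1 X11.2 Y18.6
G1 X7.0 Y16.6
G1 X5.1 Y12.4
G1 X6.4 Y7.9
G1 X10.2 Y5.3
G1 X14.9 Y5.8
G1 X18.1 Y9.2
G1 X18.4 Y13.8
; layer 4
G0 Z5.1
G0 X16.8 Y13.3
G1 X14.7 Y16.1
G1 X11.3 Y17.0
G1 X8.2 Y15.5
G1 X6.8 Y12.2
G1 X7.8 Y8.9
G1 X10.7 Y6.9
G1 X14.1 Y7.3
G1 X16.6 Y9.8
G1 X16.8 Y13.3
; layer 5
G0 Z6.4
G0 X15.2 Y12.8
G1 X13.8 Y14.7
G1 X11.5 Y15.3
G1 X9.4 Y14.3
G1 X8.5 Y12.1
G1 X9.2 Y9.9
G1 X11.1 Y8.6
G1 X13.4 Y8.8
G1 X15.0 Y10.5
G1 X15.2 Y12.8
; layer 6
G0 Z7.7
G0 X13.5 Y12.4
G1 X12.8 Y13.3
G1 X11.7 Y13.6
G1 X10.7 Y13.1
G1 X10.2 Y12.0
G1 X10.5 Y10.9
G1 X11.5 Y10.2
G1 X12.6 Y10.4
G1 X13.5 Y11.2
G1 X13.5 Y12.4
M2 ; end

The solid is a regular 9-sided pyramid, base circumscribed radius ≈ 11.9 mm, apex at z ≈ 9 mm. Slicing at Δz = 1.3 mm — 7 equal slices spanning the solid's height, so layer i sits at z = i·h/7 — gives 6 non-empty perimeters. Each is a 9-segment closed polygon; G0 lifts to the layer z and rapids to the start vertex, then G1 traces the edges. The cross-section shrinks linearly with z (the slice at the apex is degenerate and omitted).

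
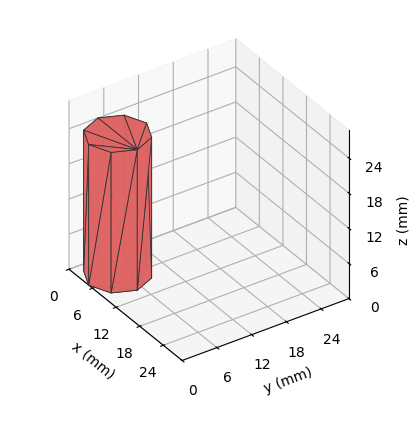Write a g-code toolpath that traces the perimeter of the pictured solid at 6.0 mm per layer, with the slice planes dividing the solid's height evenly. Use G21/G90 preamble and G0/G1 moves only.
Reading the render: the shape is a regular 8-sided prism (a cylinder approximated with 8 flat sides), circumscribed radius ≈ 5 mm, height ≈ 24 mm (dimensions read to the nearest mm from the axis ticks). For the g-code, the solid's height is divided into equal slices at the stated Δz and each level perimeter traced with G1 moves after a G0 lift.

; perimeter-only toolpath
G21 ; units = mm
G90 ; absolute positioning
G28 ; home
; layer 1
G0 Z6.0
G0 X10.0 Y5.0
G1 X8.5 Y8.5
G1 X5.0 Y10.0
G1 X1.5 Y8.5
G1 X0.0 Y5.0
G1 X1.5 Y1.5
G1 X5.0 Y0.0
G1 X8.5 Y1.5
G1 X10.0 Y5.0
; layer 2
G0 Z12.0
G0 X10.0 Y5.0
G1 X8.5 Y8.5
G1 X5.0 Y10.0
G1 X1.5 Y8.5
G1 X0.0 Y5.0
G1 X1.5 Y1.5
G1 X5.0 Y0.0
G1 X8.5 Y1.5
G1 X10.0 Y5.0
; layer 3
G0 Z18.0
G0 X10.0 Y5.0
G1 X8.5 Y8.5
G1 X5.0 Y10.0
G1 X1.5 Y8.5
G1 X0.0 Y5.0
G1 X1.5 Y1.5
G1 X5.0 Y0.0
G1 X8.5 Y1.5
G1 X10.0 Y5.0
; layer 4
G0 Z24.0
G0 X10.0 Y5.0
G1 X8.5 Y8.5
G1 X5.0 Y10.0
G1 X1.5 Y8.5
G1 X0.0 Y5.0
G1 X1.5 Y1.5
G1 X5.0 Y0.0
G1 X8.5 Y1.5
G1 X10.0 Y5.0
M2 ; end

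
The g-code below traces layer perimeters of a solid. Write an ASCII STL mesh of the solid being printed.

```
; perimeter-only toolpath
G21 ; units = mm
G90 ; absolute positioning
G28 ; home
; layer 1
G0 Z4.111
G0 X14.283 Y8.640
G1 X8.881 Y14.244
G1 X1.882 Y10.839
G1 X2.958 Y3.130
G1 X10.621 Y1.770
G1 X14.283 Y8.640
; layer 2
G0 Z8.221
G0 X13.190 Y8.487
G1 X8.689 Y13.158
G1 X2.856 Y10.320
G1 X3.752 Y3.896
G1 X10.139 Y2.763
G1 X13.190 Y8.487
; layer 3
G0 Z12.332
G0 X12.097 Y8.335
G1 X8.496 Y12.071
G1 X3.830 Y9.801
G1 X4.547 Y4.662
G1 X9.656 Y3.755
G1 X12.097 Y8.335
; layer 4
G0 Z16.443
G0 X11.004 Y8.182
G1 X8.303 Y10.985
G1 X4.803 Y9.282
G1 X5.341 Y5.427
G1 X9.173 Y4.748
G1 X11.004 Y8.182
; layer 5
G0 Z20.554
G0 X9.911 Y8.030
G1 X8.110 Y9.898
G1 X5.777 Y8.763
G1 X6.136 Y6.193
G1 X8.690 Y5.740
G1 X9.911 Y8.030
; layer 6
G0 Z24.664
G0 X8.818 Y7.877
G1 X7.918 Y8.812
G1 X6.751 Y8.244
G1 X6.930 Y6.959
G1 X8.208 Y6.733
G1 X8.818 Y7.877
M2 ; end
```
solid part
  facet normal 0.0000 0.0000 -1.0000
    outer loop
      vertex 0.908 11.358 0.000
      vertex 9.074 15.331 0.000
      vertex 15.376 8.792 0.000
    endloop
  endfacet
  facet normal 0.0000 0.0000 -1.0000
    outer loop
      vertex 2.163 2.364 0.000
      vertex 0.908 11.358 0.000
      vertex 15.376 8.792 0.000
    endloop
  endfacet
  facet normal 0.0000 0.0000 -1.0000
    outer loop
      vertex 11.104 0.778 0.000
      vertex 2.163 2.364 0.000
      vertex 15.376 8.792 0.000
    endloop
  endfacet
  facet normal 0.7036 0.6781 0.2122
    outer loop
      vertex 15.376 8.792 0.000
      vertex 9.074 15.331 0.000
      vertex 7.725 7.725 28.775
    endloop
  endfacet
  facet normal -0.4275 0.8787 0.2122
    outer loop
      vertex 9.074 15.331 0.000
      vertex 0.908 11.358 0.000
      vertex 7.725 7.725 28.775
    endloop
  endfacet
  facet normal -0.9678 -0.1351 0.2122
    outer loop
      vertex 0.908 11.358 0.000
      vertex 2.163 2.364 0.000
      vertex 7.725 7.725 28.775
    endloop
  endfacet
  facet normal -0.1707 -0.9622 0.2123
    outer loop
      vertex 2.163 2.364 0.000
      vertex 11.104 0.778 0.000
      vertex 7.725 7.725 28.775
    endloop
  endfacet
  facet normal 0.8623 -0.4597 0.2122
    outer loop
      vertex 11.104 0.778 0.000
      vertex 15.376 8.792 0.000
      vertex 7.725 7.725 28.775
    endloop
  endfacet
endsolid part

The G0 Z moves step by Δz≈4.111 mm. The G1 loops shrink linearly with z, so the solid tapers from its base footprint up to z≈28.8. Closing with a flat bottom cap and the tapered top and triangulating gives 8 facets — a regular 5-sided pyramid, base circumscribed radius ≈ 7.72 mm, apex at z ≈ 28.8 mm.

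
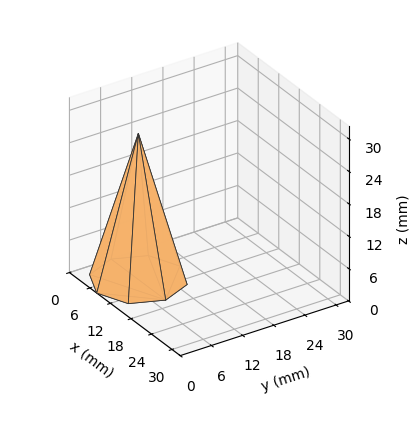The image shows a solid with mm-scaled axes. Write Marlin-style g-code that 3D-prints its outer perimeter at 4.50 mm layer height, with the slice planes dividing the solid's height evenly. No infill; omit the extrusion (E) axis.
Reading the render: the shape is a regular 8-sided pyramid, base circumscribed radius ≈ 8 mm, apex at z ≈ 27 mm (dimensions read to the nearest mm from the axis ticks). For the g-code, the solid's height is divided into equal slices at the stated Δz and each level perimeter traced with G1 moves after a G0 lift.

; perimeter-only toolpath
G21 ; units = mm
G90 ; absolute positioning
G28 ; home
; layer 1
G0 Z4.50
G0 X14.67 Y8.00
G1 X12.72 Y12.72
G1 X8.00 Y14.67
G1 X3.28 Y12.72
G1 X1.33 Y8.00
G1 X3.28 Y3.28
G1 X8.00 Y1.33
G1 X12.72 Y3.28
G1 X14.67 Y8.00
; layer 2
G0 Z9.00
G0 X13.33 Y8.00
G1 X11.77 Y11.77
G1 X8.00 Y13.33
G1 X4.23 Y11.77
G1 X2.67 Y8.00
G1 X4.23 Y4.23
G1 X8.00 Y2.67
G1 X11.77 Y4.23
G1 X13.33 Y8.00
; layer 3
G0 Z13.50
G0 X12.00 Y8.00
G1 X10.83 Y10.83
G1 X8.00 Y12.00
G1 X5.17 Y10.83
G1 X4.00 Y8.00
G1 X5.17 Y5.17
G1 X8.00 Y4.00
G1 X10.83 Y5.17
G1 X12.00 Y8.00
; layer 4
G0 Z18.00
G0 X10.67 Y8.00
G1 X9.89 Y9.89
G1 X8.00 Y10.67
G1 X6.11 Y9.89
G1 X5.33 Y8.00
G1 X6.11 Y6.11
G1 X8.00 Y5.33
G1 X9.89 Y6.11
G1 X10.67 Y8.00
; layer 5
G0 Z22.50
G0 X9.33 Y8.00
G1 X8.94 Y8.94
G1 X8.00 Y9.33
G1 X7.06 Y8.94
G1 X6.67 Y8.00
G1 X7.06 Y7.06
G1 X8.00 Y6.67
G1 X8.94 Y7.06
G1 X9.33 Y8.00
M2 ; end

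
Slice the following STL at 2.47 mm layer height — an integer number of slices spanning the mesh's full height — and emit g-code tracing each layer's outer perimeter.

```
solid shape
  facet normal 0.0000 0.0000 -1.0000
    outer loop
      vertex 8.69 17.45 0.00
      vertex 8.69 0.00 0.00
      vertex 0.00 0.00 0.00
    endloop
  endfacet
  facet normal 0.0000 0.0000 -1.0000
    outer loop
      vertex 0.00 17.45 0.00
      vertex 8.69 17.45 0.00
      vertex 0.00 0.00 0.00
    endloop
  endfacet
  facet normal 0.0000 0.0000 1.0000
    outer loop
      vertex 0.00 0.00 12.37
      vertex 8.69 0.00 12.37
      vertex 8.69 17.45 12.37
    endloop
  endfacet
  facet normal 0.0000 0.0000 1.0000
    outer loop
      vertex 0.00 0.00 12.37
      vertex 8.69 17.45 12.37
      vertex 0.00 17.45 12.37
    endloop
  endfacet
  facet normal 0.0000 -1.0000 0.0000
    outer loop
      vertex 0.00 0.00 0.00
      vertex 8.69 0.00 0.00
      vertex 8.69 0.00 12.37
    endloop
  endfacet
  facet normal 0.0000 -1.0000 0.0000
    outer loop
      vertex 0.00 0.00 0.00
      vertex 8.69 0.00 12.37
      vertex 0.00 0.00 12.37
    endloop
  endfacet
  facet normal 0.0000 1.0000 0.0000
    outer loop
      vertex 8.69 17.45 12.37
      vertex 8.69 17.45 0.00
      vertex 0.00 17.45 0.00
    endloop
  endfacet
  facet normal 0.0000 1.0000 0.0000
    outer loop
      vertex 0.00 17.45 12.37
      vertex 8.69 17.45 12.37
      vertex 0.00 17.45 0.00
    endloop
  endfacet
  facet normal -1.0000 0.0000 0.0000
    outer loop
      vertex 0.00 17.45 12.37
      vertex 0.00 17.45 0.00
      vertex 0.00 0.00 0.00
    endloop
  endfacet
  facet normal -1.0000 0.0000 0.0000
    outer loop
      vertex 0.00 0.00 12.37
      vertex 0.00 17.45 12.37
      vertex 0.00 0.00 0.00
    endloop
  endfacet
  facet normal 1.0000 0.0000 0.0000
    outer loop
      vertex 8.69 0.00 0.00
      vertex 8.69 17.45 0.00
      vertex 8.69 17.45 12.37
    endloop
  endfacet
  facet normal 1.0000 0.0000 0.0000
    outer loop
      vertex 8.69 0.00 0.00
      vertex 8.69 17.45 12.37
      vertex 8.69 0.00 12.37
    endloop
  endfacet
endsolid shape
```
; perimeter-only toolpath
G21 ; units = mm
G90 ; absolute positioning
G28 ; home
; layer 1
G0 Z2.47
G0 X0.00 Y0.00
G1 X8.69 Y0.00
G1 X8.69 Y17.45
G1 X0.00 Y17.45
G1 X0.00 Y0.00
; layer 2
G0 Z4.95
G0 X0.00 Y0.00
G1 X8.69 Y0.00
G1 X8.69 Y17.45
G1 X0.00 Y17.45
G1 X0.00 Y0.00
; layer 3
G0 Z7.42
G0 X0.00 Y0.00
G1 X8.69 Y0.00
G1 X8.69 Y17.45
G1 X0.00 Y17.45
G1 X0.00 Y0.00
; layer 4
G0 Z9.90
G0 X0.00 Y0.00
G1 X8.69 Y0.00
G1 X8.69 Y17.45
G1 X0.00 Y17.45
G1 X0.00 Y0.00
; layer 5
G0 Z12.37
G0 X0.00 Y0.00
G1 X8.69 Y0.00
G1 X8.69 Y17.45
G1 X0.00 Y17.45
G1 X0.00 Y0.00
M2 ; end

The solid is a rectangular box, roughly 8.69 × 17.4 mm footprint and 12.4 mm tall. Slicing at Δz = 2.47 mm — 5 equal slices spanning the solid's height, so layer i sits at z = i·h/5 — gives 5 non-empty perimeters. Each is a 4-segment closed polygon; G0 lifts to the layer z and rapids to the start vertex, then G1 traces the edges.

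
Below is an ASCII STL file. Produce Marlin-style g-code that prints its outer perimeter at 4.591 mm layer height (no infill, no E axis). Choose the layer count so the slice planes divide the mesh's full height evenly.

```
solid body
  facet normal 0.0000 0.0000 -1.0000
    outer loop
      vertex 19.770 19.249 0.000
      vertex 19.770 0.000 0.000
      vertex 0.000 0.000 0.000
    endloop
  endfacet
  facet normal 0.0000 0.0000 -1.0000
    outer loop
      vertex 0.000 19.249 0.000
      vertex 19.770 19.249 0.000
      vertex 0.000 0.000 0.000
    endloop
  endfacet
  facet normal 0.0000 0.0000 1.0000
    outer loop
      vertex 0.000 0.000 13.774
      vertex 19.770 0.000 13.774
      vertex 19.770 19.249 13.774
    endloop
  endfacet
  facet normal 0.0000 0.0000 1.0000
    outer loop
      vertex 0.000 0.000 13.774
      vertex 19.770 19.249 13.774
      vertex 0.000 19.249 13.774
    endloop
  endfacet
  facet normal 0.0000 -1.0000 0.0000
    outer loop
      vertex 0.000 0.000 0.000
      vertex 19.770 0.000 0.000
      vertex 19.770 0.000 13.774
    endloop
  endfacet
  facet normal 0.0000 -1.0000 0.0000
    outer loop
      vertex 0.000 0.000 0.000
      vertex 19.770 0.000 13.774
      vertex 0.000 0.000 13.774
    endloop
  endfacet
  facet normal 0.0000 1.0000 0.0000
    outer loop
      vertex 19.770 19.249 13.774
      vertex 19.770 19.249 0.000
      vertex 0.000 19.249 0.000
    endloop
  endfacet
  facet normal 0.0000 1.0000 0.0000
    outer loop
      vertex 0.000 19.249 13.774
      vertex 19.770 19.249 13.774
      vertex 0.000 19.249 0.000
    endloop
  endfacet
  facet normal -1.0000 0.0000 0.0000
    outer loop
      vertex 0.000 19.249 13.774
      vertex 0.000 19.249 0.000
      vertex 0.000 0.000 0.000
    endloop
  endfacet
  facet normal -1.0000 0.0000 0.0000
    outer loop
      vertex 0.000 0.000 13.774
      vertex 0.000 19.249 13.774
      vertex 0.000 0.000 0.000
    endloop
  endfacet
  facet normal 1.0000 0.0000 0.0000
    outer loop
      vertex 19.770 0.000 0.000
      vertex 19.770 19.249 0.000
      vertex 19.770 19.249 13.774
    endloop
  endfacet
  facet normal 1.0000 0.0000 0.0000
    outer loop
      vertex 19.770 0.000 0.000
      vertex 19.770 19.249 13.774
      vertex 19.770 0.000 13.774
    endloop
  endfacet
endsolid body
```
; perimeter-only toolpath
G21 ; units = mm
G90 ; absolute positioning
G28 ; home
; layer 1
G0 Z4.591
G0 X0.000 Y0.000
G1 X19.770 Y0.000
G1 X19.770 Y19.249
G1 X0.000 Y19.249
G1 X0.000 Y0.000
; layer 2
G0 Z9.183
G0 X0.000 Y0.000
G1 X19.770 Y0.000
G1 X19.770 Y19.249
G1 X0.000 Y19.249
G1 X0.000 Y0.000
; layer 3
G0 Z13.774
G0 X0.000 Y0.000
G1 X19.770 Y0.000
G1 X19.770 Y19.249
G1 X0.000 Y19.249
G1 X0.000 Y0.000
M2 ; end

The solid is a rectangular box, roughly 19.8 × 19.2 mm footprint and 13.8 mm tall. Slicing at Δz = 4.591 mm — 3 equal slices spanning the solid's height, so layer i sits at z = i·h/3 — gives 3 non-empty perimeters. Each is a 4-segment closed polygon; G0 lifts to the layer z and rapids to the start vertex, then G1 traces the edges.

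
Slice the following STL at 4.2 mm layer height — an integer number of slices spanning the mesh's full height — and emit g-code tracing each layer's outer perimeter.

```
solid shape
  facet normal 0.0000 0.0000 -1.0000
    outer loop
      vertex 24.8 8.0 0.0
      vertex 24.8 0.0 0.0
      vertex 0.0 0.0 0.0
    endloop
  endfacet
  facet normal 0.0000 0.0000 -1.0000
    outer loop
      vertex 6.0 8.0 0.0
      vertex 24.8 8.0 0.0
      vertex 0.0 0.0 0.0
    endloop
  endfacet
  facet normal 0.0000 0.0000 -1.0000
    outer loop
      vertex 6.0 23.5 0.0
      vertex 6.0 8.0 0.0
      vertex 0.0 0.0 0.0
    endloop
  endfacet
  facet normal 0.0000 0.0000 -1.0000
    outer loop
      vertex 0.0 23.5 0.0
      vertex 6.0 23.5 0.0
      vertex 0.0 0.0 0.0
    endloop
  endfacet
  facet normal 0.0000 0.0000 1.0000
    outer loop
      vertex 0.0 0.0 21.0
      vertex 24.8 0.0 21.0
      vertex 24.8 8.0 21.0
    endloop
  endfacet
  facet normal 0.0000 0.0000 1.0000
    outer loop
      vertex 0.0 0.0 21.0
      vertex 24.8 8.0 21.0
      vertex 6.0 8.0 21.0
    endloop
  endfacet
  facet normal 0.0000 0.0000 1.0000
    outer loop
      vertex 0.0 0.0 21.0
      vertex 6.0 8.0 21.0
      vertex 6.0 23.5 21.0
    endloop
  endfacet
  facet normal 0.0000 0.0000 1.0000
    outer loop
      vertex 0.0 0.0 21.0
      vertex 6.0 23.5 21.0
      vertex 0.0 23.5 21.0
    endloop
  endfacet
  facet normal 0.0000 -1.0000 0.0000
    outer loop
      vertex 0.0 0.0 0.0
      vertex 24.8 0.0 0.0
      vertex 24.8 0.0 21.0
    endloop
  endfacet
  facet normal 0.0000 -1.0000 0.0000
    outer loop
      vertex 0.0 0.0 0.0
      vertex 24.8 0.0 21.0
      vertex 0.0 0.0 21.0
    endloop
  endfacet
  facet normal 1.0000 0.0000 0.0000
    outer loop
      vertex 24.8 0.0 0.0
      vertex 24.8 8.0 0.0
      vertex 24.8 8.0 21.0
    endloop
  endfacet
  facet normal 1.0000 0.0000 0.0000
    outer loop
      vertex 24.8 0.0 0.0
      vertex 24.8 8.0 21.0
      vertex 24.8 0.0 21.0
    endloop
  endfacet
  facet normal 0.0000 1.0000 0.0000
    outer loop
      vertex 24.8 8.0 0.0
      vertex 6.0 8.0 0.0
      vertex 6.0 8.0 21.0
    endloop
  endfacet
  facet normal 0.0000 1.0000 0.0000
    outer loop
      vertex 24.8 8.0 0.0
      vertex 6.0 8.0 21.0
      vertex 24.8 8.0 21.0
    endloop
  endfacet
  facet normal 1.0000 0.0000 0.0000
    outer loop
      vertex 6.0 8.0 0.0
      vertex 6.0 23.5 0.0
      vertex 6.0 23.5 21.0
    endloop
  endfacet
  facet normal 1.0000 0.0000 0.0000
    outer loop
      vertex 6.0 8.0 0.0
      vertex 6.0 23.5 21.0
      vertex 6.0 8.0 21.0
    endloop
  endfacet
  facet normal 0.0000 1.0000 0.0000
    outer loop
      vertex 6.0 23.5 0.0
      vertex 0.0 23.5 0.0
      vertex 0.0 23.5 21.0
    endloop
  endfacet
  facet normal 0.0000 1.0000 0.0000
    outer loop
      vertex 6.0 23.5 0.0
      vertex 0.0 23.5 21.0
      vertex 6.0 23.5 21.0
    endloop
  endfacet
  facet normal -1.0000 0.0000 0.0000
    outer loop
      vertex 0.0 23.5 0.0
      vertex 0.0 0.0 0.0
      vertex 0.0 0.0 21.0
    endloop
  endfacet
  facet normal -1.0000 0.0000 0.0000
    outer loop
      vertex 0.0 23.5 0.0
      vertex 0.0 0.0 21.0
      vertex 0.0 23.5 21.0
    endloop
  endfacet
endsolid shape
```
; perimeter-only toolpath
G21 ; units = mm
G90 ; absolute positioning
G28 ; home
; layer 1
G0 Z4.2
G0 X0.0 Y0.0
G1 X24.8 Y0.0
G1 X24.8 Y8.0
G1 X6.0 Y8.0
G1 X6.0 Y23.5
G1 X0.0 Y23.5
G1 X0.0 Y0.0
; layer 2
G0 Z8.4
G0 X0.0 Y0.0
G1 X24.8 Y0.0
G1 X24.8 Y8.0
G1 X6.0 Y8.0
G1 X6.0 Y23.5
G1 X0.0 Y23.5
G1 X0.0 Y0.0
; layer 3
G0 Z12.6
G0 X0.0 Y0.0
G1 X24.8 Y0.0
G1 X24.8 Y8.0
G1 X6.0 Y8.0
G1 X6.0 Y23.5
G1 X0.0 Y23.5
G1 X0.0 Y0.0
; layer 4
G0 Z16.8
G0 X0.0 Y0.0
G1 X24.8 Y0.0
G1 X24.8 Y8.0
G1 X6.0 Y8.0
G1 X6.0 Y23.5
G1 X0.0 Y23.5
G1 X0.0 Y0.0
; layer 5
G0 Z21.0
G0 X0.0 Y0.0
G1 X24.8 Y0.0
G1 X24.8 Y8.0
G1 X6.0 Y8.0
G1 X6.0 Y23.5
G1 X0.0 Y23.5
G1 X0.0 Y0.0
M2 ; end

The solid is an L-shaped prism: outer 24.8 × 23.5 mm, arm thicknesses ≈ 8 mm (horizontal) and 6 mm (vertical), extruded 21 mm in z. Slicing at Δz = 4.2 mm — 5 equal slices spanning the solid's height, so layer i sits at z = i·h/5 — gives 5 non-empty perimeters. Each is a 6-segment closed polygon; G0 lifts to the layer z and rapids to the start vertex, then G1 traces the edges.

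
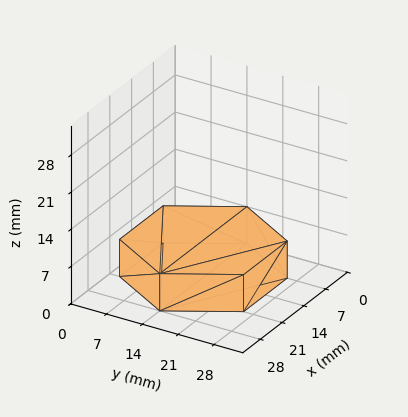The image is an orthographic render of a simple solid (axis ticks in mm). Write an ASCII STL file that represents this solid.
Reading the render: the shape is a regular 6-sided prism (a cylinder approximated with 6 flat sides), circumscribed radius ≈ 14 mm, height ≈ 7 mm (dimensions read to the nearest mm from the axis ticks). For the STL, each face is triangulated and given an outward normal.

solid part
  facet normal 0.0000 0.0000 -1.0000
    outer loop
      vertex 7.0 26.1 0.0
      vertex 21.0 26.1 0.0
      vertex 28.0 14.0 0.0
    endloop
  endfacet
  facet normal 0.0000 0.0000 -1.0000
    outer loop
      vertex 0.0 14.0 0.0
      vertex 7.0 26.1 0.0
      vertex 28.0 14.0 0.0
    endloop
  endfacet
  facet normal 0.0000 0.0000 -1.0000
    outer loop
      vertex 7.0 1.9 0.0
      vertex 0.0 14.0 0.0
      vertex 28.0 14.0 0.0
    endloop
  endfacet
  facet normal 0.0000 0.0000 -1.0000
    outer loop
      vertex 21.0 1.9 0.0
      vertex 7.0 1.9 0.0
      vertex 28.0 14.0 0.0
    endloop
  endfacet
  facet normal 0.0000 0.0000 1.0000
    outer loop
      vertex 28.0 14.0 7.0
      vertex 21.0 26.1 7.0
      vertex 7.0 26.1 7.0
    endloop
  endfacet
  facet normal 0.0000 0.0000 1.0000
    outer loop
      vertex 28.0 14.0 7.0
      vertex 7.0 26.1 7.0
      vertex 0.0 14.0 7.0
    endloop
  endfacet
  facet normal 0.0000 0.0000 1.0000
    outer loop
      vertex 28.0 14.0 7.0
      vertex 0.0 14.0 7.0
      vertex 7.0 1.9 7.0
    endloop
  endfacet
  facet normal 0.0000 0.0000 1.0000
    outer loop
      vertex 28.0 14.0 7.0
      vertex 7.0 1.9 7.0
      vertex 21.0 1.9 7.0
    endloop
  endfacet
  facet normal 0.8656 0.5008 0.0000
    outer loop
      vertex 28.0 14.0 0.0
      vertex 21.0 26.1 0.0
      vertex 21.0 26.1 7.0
    endloop
  endfacet
  facet normal 0.8656 0.5008 0.0000
    outer loop
      vertex 28.0 14.0 0.0
      vertex 21.0 26.1 7.0
      vertex 28.0 14.0 7.0
    endloop
  endfacet
  facet normal 0.0000 1.0000 0.0000
    outer loop
      vertex 21.0 26.1 0.0
      vertex 7.0 26.1 0.0
      vertex 7.0 26.1 7.0
    endloop
  endfacet
  facet normal 0.0000 1.0000 0.0000
    outer loop
      vertex 21.0 26.1 0.0
      vertex 7.0 26.1 7.0
      vertex 21.0 26.1 7.0
    endloop
  endfacet
  facet normal -0.8656 0.5008 0.0000
    outer loop
      vertex 7.0 26.1 0.0
      vertex 0.0 14.0 0.0
      vertex 0.0 14.0 7.0
    endloop
  endfacet
  facet normal -0.8656 0.5008 0.0000
    outer loop
      vertex 7.0 26.1 0.0
      vertex 0.0 14.0 7.0
      vertex 7.0 26.1 7.0
    endloop
  endfacet
  facet normal -0.8656 -0.5008 0.0000
    outer loop
      vertex 0.0 14.0 0.0
      vertex 7.0 1.9 0.0
      vertex 7.0 1.9 7.0
    endloop
  endfacet
  facet normal -0.8656 -0.5008 0.0000
    outer loop
      vertex 0.0 14.0 0.0
      vertex 7.0 1.9 7.0
      vertex 0.0 14.0 7.0
    endloop
  endfacet
  facet normal 0.0000 -1.0000 0.0000
    outer loop
      vertex 7.0 1.9 0.0
      vertex 21.0 1.9 0.0
      vertex 21.0 1.9 7.0
    endloop
  endfacet
  facet normal 0.0000 -1.0000 0.0000
    outer loop
      vertex 7.0 1.9 0.0
      vertex 21.0 1.9 7.0
      vertex 7.0 1.9 7.0
    endloop
  endfacet
  facet normal 0.8656 -0.5008 0.0000
    outer loop
      vertex 21.0 1.9 0.0
      vertex 28.0 14.0 0.0
      vertex 28.0 14.0 7.0
    endloop
  endfacet
  facet normal 0.8656 -0.5008 0.0000
    outer loop
      vertex 21.0 1.9 0.0
      vertex 28.0 14.0 7.0
      vertex 21.0 1.9 7.0
    endloop
  endfacet
endsolid part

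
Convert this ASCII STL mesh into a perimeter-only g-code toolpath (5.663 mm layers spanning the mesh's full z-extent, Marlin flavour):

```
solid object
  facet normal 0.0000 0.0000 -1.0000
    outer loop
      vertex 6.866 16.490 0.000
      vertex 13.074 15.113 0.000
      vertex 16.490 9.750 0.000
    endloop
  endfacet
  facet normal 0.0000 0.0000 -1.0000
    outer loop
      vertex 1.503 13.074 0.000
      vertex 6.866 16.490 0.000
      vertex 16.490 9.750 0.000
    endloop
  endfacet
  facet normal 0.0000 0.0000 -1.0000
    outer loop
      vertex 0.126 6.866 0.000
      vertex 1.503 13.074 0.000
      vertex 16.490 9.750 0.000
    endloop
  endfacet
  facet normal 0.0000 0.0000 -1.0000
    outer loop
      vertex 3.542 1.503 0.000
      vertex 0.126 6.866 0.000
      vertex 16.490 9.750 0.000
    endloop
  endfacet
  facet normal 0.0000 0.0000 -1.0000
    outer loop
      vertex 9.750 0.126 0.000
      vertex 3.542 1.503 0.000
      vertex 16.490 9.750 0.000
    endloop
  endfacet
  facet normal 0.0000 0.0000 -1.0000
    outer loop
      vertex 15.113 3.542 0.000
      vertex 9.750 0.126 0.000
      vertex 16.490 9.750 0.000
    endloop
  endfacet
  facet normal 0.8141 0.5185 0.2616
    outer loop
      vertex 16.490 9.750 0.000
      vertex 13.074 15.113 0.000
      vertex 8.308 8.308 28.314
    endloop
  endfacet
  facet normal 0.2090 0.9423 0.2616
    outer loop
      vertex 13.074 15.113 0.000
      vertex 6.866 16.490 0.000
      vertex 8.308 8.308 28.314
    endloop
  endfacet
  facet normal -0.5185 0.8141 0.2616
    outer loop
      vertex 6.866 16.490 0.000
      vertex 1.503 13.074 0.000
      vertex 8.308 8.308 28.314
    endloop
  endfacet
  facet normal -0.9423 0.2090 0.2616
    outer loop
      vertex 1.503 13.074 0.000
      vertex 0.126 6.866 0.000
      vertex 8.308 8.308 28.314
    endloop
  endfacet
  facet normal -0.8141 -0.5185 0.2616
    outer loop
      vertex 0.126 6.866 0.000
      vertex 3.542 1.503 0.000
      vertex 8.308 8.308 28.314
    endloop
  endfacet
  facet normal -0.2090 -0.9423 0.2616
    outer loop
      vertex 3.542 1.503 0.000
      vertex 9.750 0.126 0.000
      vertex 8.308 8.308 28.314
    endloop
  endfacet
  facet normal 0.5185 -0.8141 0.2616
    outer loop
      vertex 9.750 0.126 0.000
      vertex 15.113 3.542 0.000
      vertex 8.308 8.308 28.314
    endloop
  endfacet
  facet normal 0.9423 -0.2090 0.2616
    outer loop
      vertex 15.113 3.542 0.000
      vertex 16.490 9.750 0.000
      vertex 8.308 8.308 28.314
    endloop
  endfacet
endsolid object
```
; perimeter-only toolpath
G21 ; units = mm
G90 ; absolute positioning
G28 ; home
; layer 1
G0 Z5.663
G0 X14.854 Y9.462
G1 X12.121 Y13.752
G1 X7.154 Y14.854
G1 X2.864 Y12.121
G1 X1.762 Y7.154
G1 X4.495 Y2.864
G1 X9.462 Y1.762
G1 X13.752 Y4.495
G1 X14.854 Y9.462
; layer 2
G0 Z11.326
G0 X13.217 Y9.173
G1 X11.168 Y12.391
G1 X7.443 Y13.217
G1 X4.225 Y11.168
G1 X3.399 Y7.443
G1 X5.448 Y4.225
G1 X9.173 Y3.399
G1 X12.391 Y5.448
G1 X13.217 Y9.173
; layer 3
G0 Z16.988
G0 X11.581 Y8.885
G1 X10.214 Y11.030
G1 X7.731 Y11.581
G1 X5.586 Y10.214
G1 X5.035 Y7.731
G1 X6.402 Y5.586
G1 X8.885 Y5.035
G1 X11.030 Y6.402
G1 X11.581 Y8.885
; layer 4
G0 Z22.651
G0 X9.944 Y8.596
G1 X9.261 Y9.669
G1 X8.020 Y9.944
G1 X6.947 Y9.261
G1 X6.672 Y8.020
G1 X7.355 Y6.947
G1 X8.596 Y6.672
G1 X9.669 Y7.355
G1 X9.944 Y8.596
M2 ; end

The solid is a regular 8-sided pyramid, base circumscribed radius ≈ 8.31 mm, apex at z ≈ 28.3 mm. Slicing at Δz = 5.663 mm — 5 equal slices spanning the solid's height, so layer i sits at z = i·h/5 — gives 4 non-empty perimeters. Each is a 8-segment closed polygon; G0 lifts to the layer z and rapids to the start vertex, then G1 traces the edges. The cross-section shrinks linearly with z (the slice at the apex is degenerate and omitted).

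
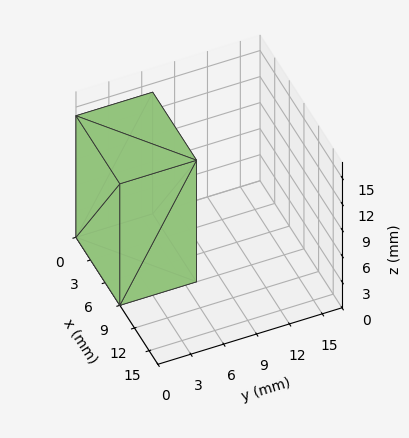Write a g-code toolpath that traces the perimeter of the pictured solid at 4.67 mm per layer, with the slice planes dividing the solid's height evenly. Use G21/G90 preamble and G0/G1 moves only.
Reading the render: the shape is a rectangular box, roughly 9 × 7 mm footprint and 14 mm tall (dimensions read to the nearest mm from the axis ticks). For the g-code, the solid's height is divided into equal slices at the stated Δz and each level perimeter traced with G1 moves after a G0 lift.

; perimeter-only toolpath
G21 ; units = mm
G90 ; absolute positioning
G28 ; home
; layer 1
G0 Z4.67
G0 X0.00 Y0.00
G1 X9.00 Y0.00
G1 X9.00 Y7.00
G1 X0.00 Y7.00
G1 X0.00 Y0.00
; layer 2
G0 Z9.33
G0 X0.00 Y0.00
G1 X9.00 Y0.00
G1 X9.00 Y7.00
G1 X0.00 Y7.00
G1 X0.00 Y0.00
; layer 3
G0 Z14.00
G0 X0.00 Y0.00
G1 X9.00 Y0.00
G1 X9.00 Y7.00
G1 X0.00 Y7.00
G1 X0.00 Y0.00
M2 ; end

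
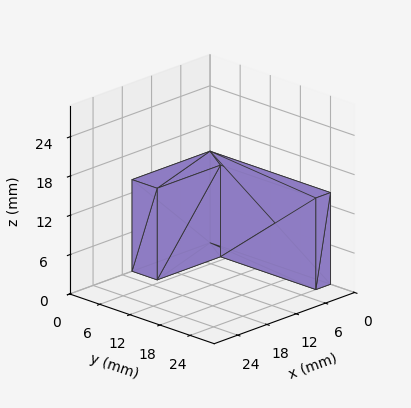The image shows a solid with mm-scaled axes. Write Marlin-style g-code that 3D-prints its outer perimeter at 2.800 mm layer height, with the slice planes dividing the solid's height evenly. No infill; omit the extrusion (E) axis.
Reading the render: the shape is an L-shaped prism: outer 16 × 24 mm, arm thicknesses ≈ 5 mm (horizontal) and 3 mm (vertical), extruded 14 mm in z (dimensions read to the nearest mm from the axis ticks). For the g-code, the solid's height is divided into equal slices at the stated Δz and each level perimeter traced with G1 moves after a G0 lift.

; perimeter-only toolpath
G21 ; units = mm
G90 ; absolute positioning
G28 ; home
; layer 1
G0 Z2.800
G0 X0.000 Y0.000
G1 X16.000 Y0.000
G1 X16.000 Y5.000
G1 X3.000 Y5.000
G1 X3.000 Y24.000
G1 X0.000 Y24.000
G1 X0.000 Y0.000
; layer 2
G0 Z5.600
G0 X0.000 Y0.000
G1 X16.000 Y0.000
G1 X16.000 Y5.000
G1 X3.000 Y5.000
G1 X3.000 Y24.000
G1 X0.000 Y24.000
G1 X0.000 Y0.000
; layer 3
G0 Z8.400
G0 X0.000 Y0.000
G1 X16.000 Y0.000
G1 X16.000 Y5.000
G1 X3.000 Y5.000
G1 X3.000 Y24.000
G1 X0.000 Y24.000
G1 X0.000 Y0.000
; layer 4
G0 Z11.200
G0 X0.000 Y0.000
G1 X16.000 Y0.000
G1 X16.000 Y5.000
G1 X3.000 Y5.000
G1 X3.000 Y24.000
G1 X0.000 Y24.000
G1 X0.000 Y0.000
; layer 5
G0 Z14.000
G0 X0.000 Y0.000
G1 X16.000 Y0.000
G1 X16.000 Y5.000
G1 X3.000 Y5.000
G1 X3.000 Y24.000
G1 X0.000 Y24.000
G1 X0.000 Y0.000
M2 ; end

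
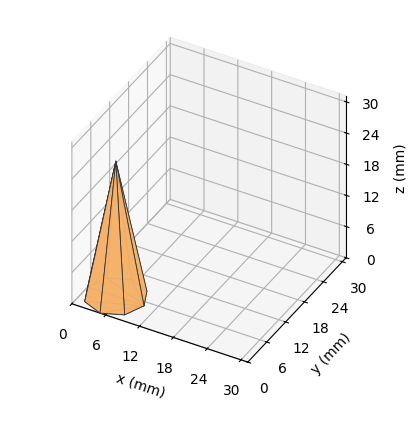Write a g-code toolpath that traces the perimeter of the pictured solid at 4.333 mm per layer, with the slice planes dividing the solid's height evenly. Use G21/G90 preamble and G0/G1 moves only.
Reading the render: the shape is a regular 8-sided pyramid, base circumscribed radius ≈ 5 mm, apex at z ≈ 26 mm (dimensions read to the nearest mm from the axis ticks). For the g-code, the solid's height is divided into equal slices at the stated Δz and each level perimeter traced with G1 moves after a G0 lift.

; perimeter-only toolpath
G21 ; units = mm
G90 ; absolute positioning
G28 ; home
; layer 1
G0 Z4.333
G0 X9.167 Y5.000
G1 X7.947 Y7.947
G1 X5.000 Y9.167
G1 X2.053 Y7.947
G1 X0.833 Y5.000
G1 X2.053 Y2.053
G1 X5.000 Y0.833
G1 X7.947 Y2.053
G1 X9.167 Y5.000
; layer 2
G0 Z8.667
G0 X8.333 Y5.000
G1 X7.357 Y7.357
G1 X5.000 Y8.333
G1 X2.643 Y7.357
G1 X1.667 Y5.000
G1 X2.643 Y2.643
G1 X5.000 Y1.667
G1 X7.357 Y2.643
G1 X8.333 Y5.000
; layer 3
G0 Z13.000
G0 X7.500 Y5.000
G1 X6.768 Y6.768
G1 X5.000 Y7.500
G1 X3.232 Y6.768
G1 X2.500 Y5.000
G1 X3.232 Y3.232
G1 X5.000 Y2.500
G1 X6.768 Y3.232
G1 X7.500 Y5.000
; layer 4
G0 Z17.333
G0 X6.667 Y5.000
G1 X6.179 Y6.179
G1 X5.000 Y6.667
G1 X3.821 Y6.179
G1 X3.333 Y5.000
G1 X3.821 Y3.821
G1 X5.000 Y3.333
G1 X6.179 Y3.821
G1 X6.667 Y5.000
; layer 5
G0 Z21.667
G0 X5.833 Y5.000
G1 X5.589 Y5.589
G1 X5.000 Y5.833
G1 X4.411 Y5.589
G1 X4.167 Y5.000
G1 X4.411 Y4.411
G1 X5.000 Y4.167
G1 X5.589 Y4.411
G1 X5.833 Y5.000
M2 ; end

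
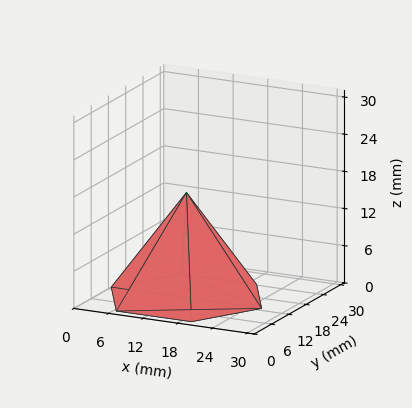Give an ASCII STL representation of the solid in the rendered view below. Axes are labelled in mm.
Reading the render: the shape is a regular 6-sided pyramid, base circumscribed radius ≈ 13 mm, apex at z ≈ 17 mm (dimensions read to the nearest mm from the axis ticks). For the STL, each face is triangulated and given an outward normal.

solid part
  facet normal 0.0000 0.0000 -1.0000
    outer loop
      vertex 6.5 24.3 0.0
      vertex 19.5 24.3 0.0
      vertex 26.0 13.0 0.0
    endloop
  endfacet
  facet normal 0.0000 0.0000 -1.0000
    outer loop
      vertex 0.0 13.0 0.0
      vertex 6.5 24.3 0.0
      vertex 26.0 13.0 0.0
    endloop
  endfacet
  facet normal 0.0000 0.0000 -1.0000
    outer loop
      vertex 6.5 1.7 0.0
      vertex 0.0 13.0 0.0
      vertex 26.0 13.0 0.0
    endloop
  endfacet
  facet normal 0.0000 0.0000 -1.0000
    outer loop
      vertex 19.5 1.7 0.0
      vertex 6.5 1.7 0.0
      vertex 26.0 13.0 0.0
    endloop
  endfacet
  facet normal 0.7225 0.4156 0.5525
    outer loop
      vertex 26.0 13.0 0.0
      vertex 19.5 24.3 0.0
      vertex 13.0 13.0 17.0
    endloop
  endfacet
  facet normal 0.0000 0.8328 0.5536
    outer loop
      vertex 19.5 24.3 0.0
      vertex 6.5 24.3 0.0
      vertex 13.0 13.0 17.0
    endloop
  endfacet
  facet normal -0.7225 0.4156 0.5525
    outer loop
      vertex 6.5 24.3 0.0
      vertex 0.0 13.0 0.0
      vertex 13.0 13.0 17.0
    endloop
  endfacet
  facet normal -0.7225 -0.4156 0.5525
    outer loop
      vertex 0.0 13.0 0.0
      vertex 6.5 1.7 0.0
      vertex 13.0 13.0 17.0
    endloop
  endfacet
  facet normal 0.0000 -0.8328 0.5536
    outer loop
      vertex 6.5 1.7 0.0
      vertex 19.5 1.7 0.0
      vertex 13.0 13.0 17.0
    endloop
  endfacet
  facet normal 0.7225 -0.4156 0.5525
    outer loop
      vertex 19.5 1.7 0.0
      vertex 26.0 13.0 0.0
      vertex 13.0 13.0 17.0
    endloop
  endfacet
endsolid part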